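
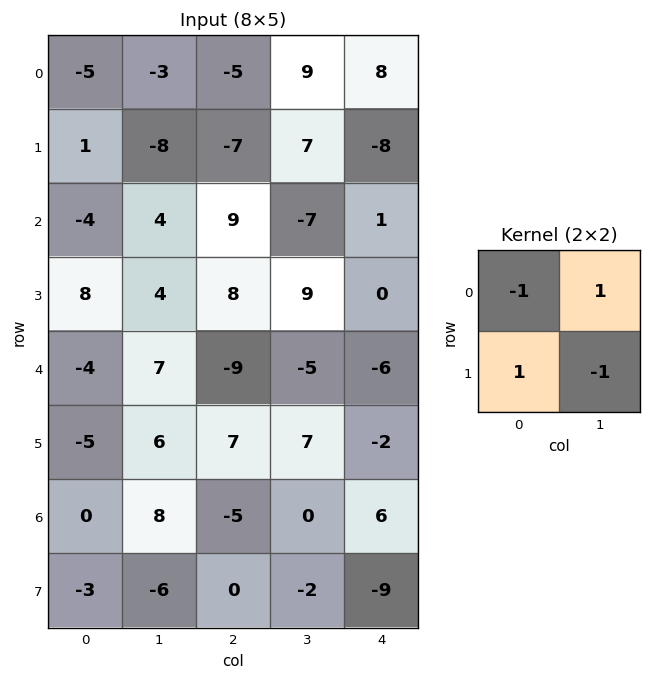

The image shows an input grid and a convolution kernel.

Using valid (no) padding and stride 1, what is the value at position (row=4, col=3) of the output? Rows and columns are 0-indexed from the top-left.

The receptive field on the input at this output position is [-5 -6 / 7 -2]. Elementwise product with the kernel and sum: -5·-1 + -6·1 + 7·1 + -2·-1.

8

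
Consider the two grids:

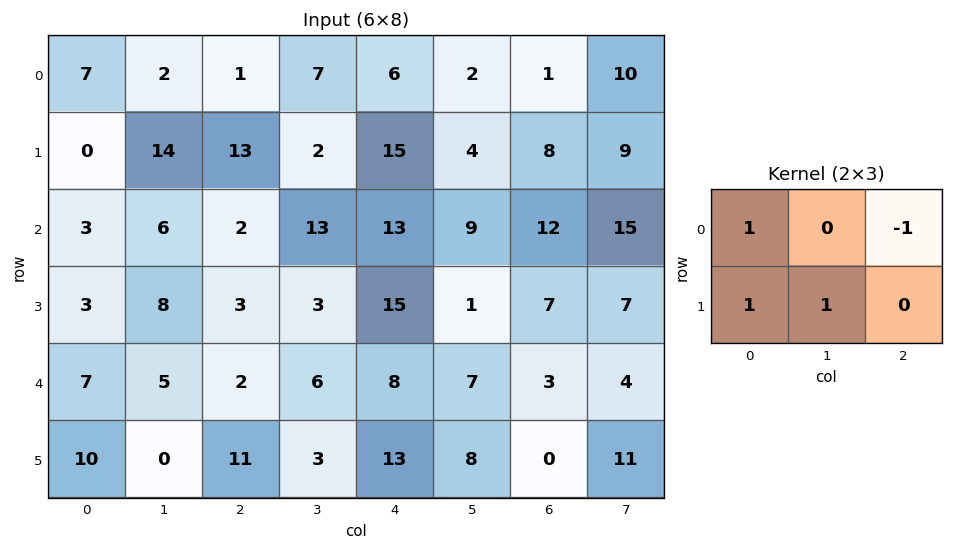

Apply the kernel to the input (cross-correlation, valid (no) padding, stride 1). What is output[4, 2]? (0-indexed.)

The receptive field on the input at this output position is [2 6 8 / 11 3 13]. Elementwise product with the kernel and sum: 2·1 + 8·-1 + 11·1 + 3·1.

8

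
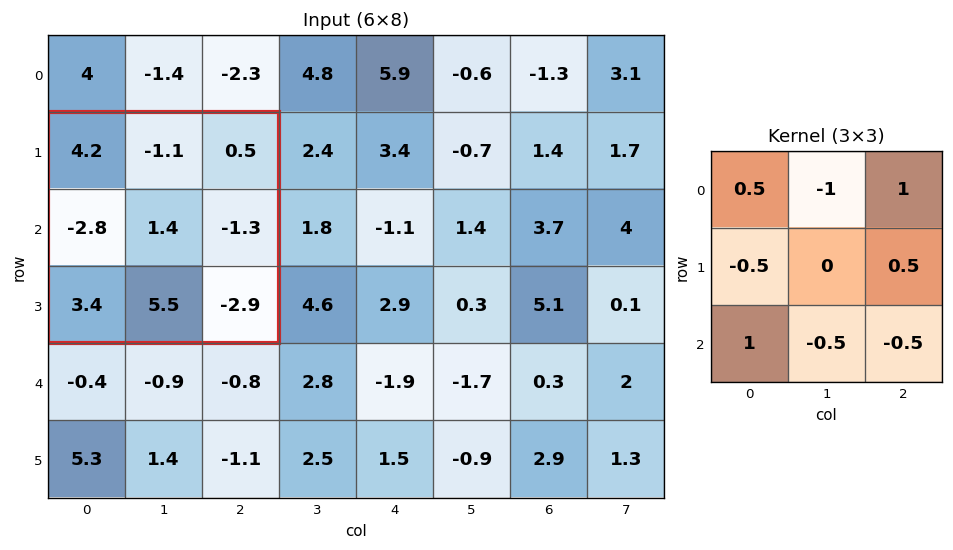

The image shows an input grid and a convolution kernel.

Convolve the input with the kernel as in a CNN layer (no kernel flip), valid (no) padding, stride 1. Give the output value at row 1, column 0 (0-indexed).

The receptive field on the input at this output position is [4.2 -1.1 0.5 / -2.8 1.4 -1.3 / 3.4 5.5 -2.9]. Elementwise product with the kernel and sum: 4.2·0.5 + -1.1·-1 + 0.5·1 + -2.8·-0.5 + -1.3·0.5 + 3.4·1 + 5.5·-0.5 + -2.9·-0.5.

6.55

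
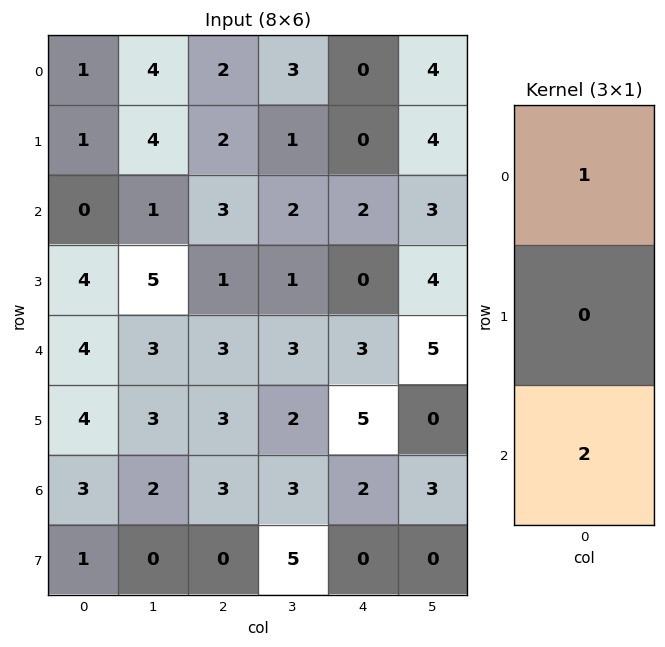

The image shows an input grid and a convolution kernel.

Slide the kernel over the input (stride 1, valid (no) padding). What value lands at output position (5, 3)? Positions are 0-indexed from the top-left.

The receptive field on the input at this output position is [2 / 3 / 5]. Elementwise product with the kernel and sum: 2·1 + 5·2.

12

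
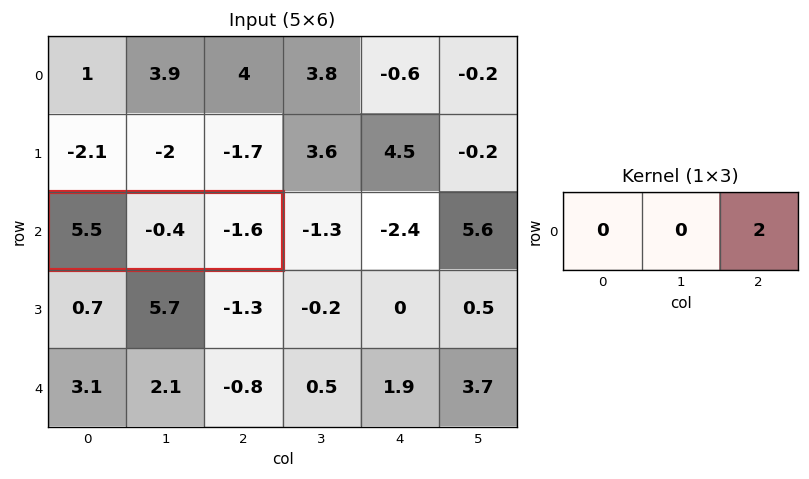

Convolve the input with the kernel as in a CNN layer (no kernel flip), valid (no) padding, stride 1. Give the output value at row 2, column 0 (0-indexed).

The receptive field on the input at this output position is [5.5 -0.4 -1.6]. Elementwise product with the kernel and sum: -1.6·2.

-3.2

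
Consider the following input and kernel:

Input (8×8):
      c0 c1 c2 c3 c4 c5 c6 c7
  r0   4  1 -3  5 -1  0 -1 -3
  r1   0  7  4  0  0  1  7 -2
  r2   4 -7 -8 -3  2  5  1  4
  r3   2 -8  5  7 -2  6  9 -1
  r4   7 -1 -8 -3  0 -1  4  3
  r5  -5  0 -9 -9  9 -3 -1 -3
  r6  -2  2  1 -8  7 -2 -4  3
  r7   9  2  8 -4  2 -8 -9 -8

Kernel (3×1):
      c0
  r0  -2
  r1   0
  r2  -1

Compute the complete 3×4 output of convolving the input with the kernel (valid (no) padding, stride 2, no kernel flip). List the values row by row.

Output[0,0]: The receptive field on the input at this output position is [4 / 0 / 4]. Elementwise product with the kernel and sum: 4·-2 + 4·-1.
Output[0,1]: The receptive field on the input at this output position is [-3 / 4 / -8]. Elementwise product with the kernel and sum: -3·-2 + -8·-1.

-12 14 0 1
-15 24 -4 -6
-12 15 -7 -4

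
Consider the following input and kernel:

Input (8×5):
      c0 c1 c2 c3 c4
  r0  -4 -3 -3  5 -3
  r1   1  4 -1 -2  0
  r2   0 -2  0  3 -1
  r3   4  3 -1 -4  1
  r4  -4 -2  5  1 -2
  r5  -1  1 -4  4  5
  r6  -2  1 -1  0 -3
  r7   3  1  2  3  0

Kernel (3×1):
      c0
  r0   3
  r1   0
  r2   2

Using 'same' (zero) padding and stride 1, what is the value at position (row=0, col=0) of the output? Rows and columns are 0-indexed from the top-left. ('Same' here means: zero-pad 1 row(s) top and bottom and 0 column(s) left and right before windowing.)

The receptive field on the zero-padded input at this output position is [0 / -4 / 1]. Elementwise product with the kernel and sum: 0·3 + 1·2.

2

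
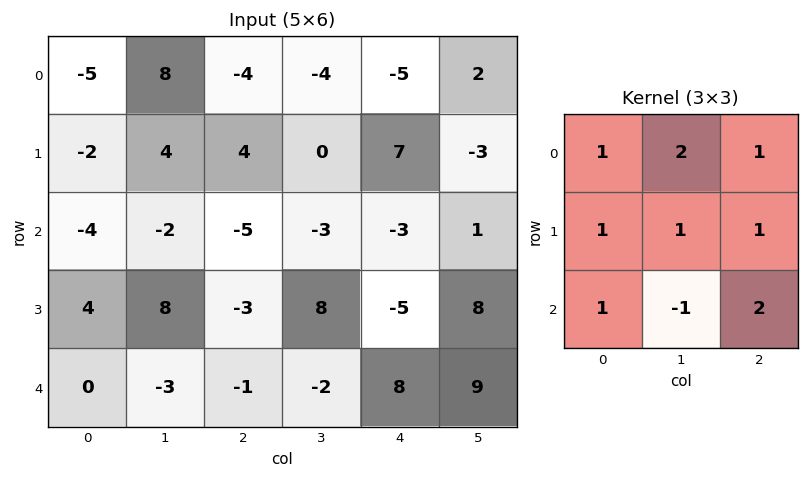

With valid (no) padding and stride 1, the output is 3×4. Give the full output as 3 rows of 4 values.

1 1 -14 -6
-11 29 -21 35
-3 -8 3 11

Output[0,0]: The receptive field on the input at this output position is [-5 8 -4 / -2 4 4 / -4 -2 -5]. Elementwise product with the kernel and sum: -5·1 + 8·2 + -4·1 + -2·1 + 4·1 + 4·1 + -4·1 + -2·-1 + -5·2.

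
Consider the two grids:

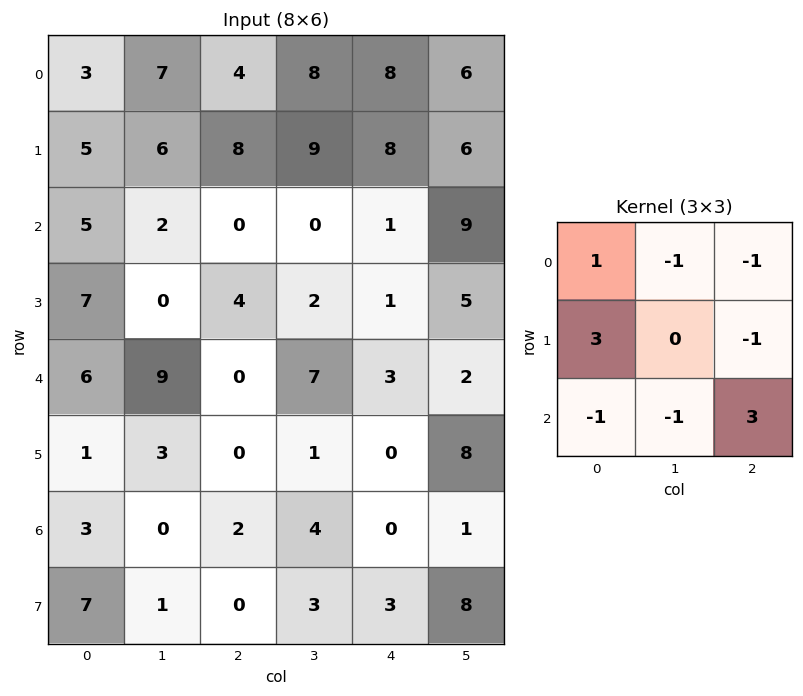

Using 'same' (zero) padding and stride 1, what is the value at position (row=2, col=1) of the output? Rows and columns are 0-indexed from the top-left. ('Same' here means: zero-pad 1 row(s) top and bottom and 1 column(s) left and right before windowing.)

The receptive field on the zero-padded input at this output position is [5 6 8 / 5 2 0 / 7 0 4]. Elementwise product with the kernel and sum: 5·1 + 6·-1 + 8·-1 + 5·3 + 0·-1 + 7·-1 + 0·-1 + 4·3.

11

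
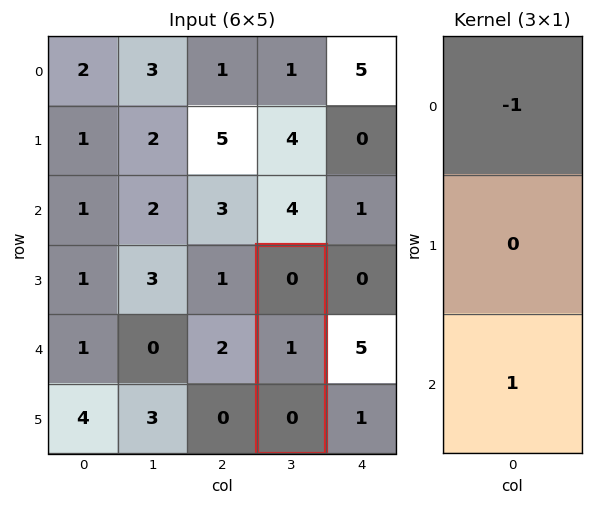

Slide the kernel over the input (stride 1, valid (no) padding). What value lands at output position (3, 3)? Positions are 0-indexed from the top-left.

The receptive field on the input at this output position is [0 / 1 / 0]. Elementwise product with the kernel and sum: 0·-1 + 0·1.

0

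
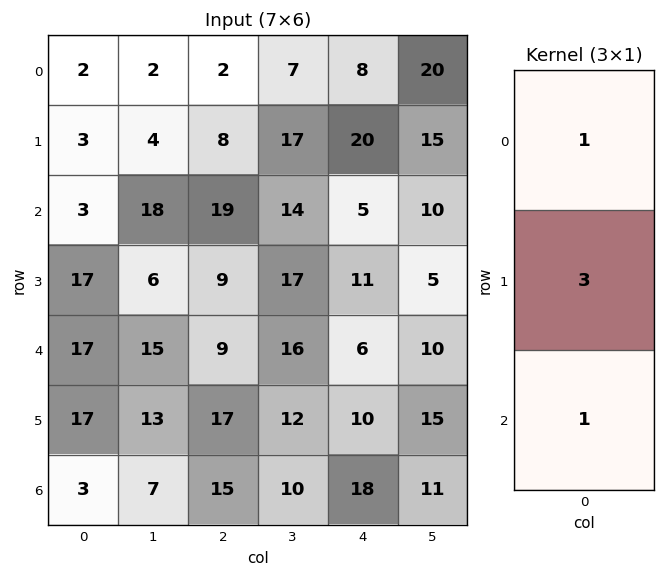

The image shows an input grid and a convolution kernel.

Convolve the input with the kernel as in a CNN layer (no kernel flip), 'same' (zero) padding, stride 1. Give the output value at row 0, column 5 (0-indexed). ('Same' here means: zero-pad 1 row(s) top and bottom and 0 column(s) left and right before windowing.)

75

The receptive field on the zero-padded input at this output position is [0 / 20 / 15]. Elementwise product with the kernel and sum: 0·1 + 20·3 + 15·1.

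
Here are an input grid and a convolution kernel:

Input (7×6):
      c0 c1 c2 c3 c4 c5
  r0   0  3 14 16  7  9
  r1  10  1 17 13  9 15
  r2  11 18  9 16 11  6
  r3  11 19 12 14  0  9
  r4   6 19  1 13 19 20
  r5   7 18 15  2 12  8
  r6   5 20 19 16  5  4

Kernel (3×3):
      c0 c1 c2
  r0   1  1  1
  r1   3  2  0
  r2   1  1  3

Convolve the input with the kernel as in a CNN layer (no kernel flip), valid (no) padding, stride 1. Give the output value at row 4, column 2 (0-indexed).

132

The receptive field on the input at this output position is [1 13 19 / 15 2 12 / 19 16 5]. Elementwise product with the kernel and sum: 1·1 + 13·1 + 19·1 + 15·3 + 2·2 + 19·1 + 16·1 + 5·3.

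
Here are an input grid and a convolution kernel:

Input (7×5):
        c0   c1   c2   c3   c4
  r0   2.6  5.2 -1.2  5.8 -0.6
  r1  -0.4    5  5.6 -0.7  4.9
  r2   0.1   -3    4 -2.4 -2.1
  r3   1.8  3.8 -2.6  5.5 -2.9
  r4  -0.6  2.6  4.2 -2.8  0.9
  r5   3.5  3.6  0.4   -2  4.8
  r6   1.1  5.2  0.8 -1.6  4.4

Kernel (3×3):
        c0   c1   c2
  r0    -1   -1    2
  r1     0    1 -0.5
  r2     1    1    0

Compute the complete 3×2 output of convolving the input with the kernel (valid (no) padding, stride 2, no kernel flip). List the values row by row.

Output[0,0]: The receptive field on the input at this output position is [2.6 5.2 -1.2 / -0.4 5 5.6 / 0.1 -3 4]. Elementwise product with the kernel and sum: 2.6·-1 + 5.2·-1 + -1.2·2 + 5·1 + 5.6·-0.5 + 0.1·1 + -3·1.
Output[0,1]: The receptive field on the input at this output position is [-1.2 5.8 -0.6 / 5.6 -0.7 4.9 / 4 -2.4 -2.1]. Elementwise product with the kernel and sum: -1.2·-1 + 5.8·-1 + -0.6·2 + -0.7·1 + 4.9·-0.5 + 4·1 + -2.4·1.

-10.9 -7.35
18 2.55
16.1 -4.8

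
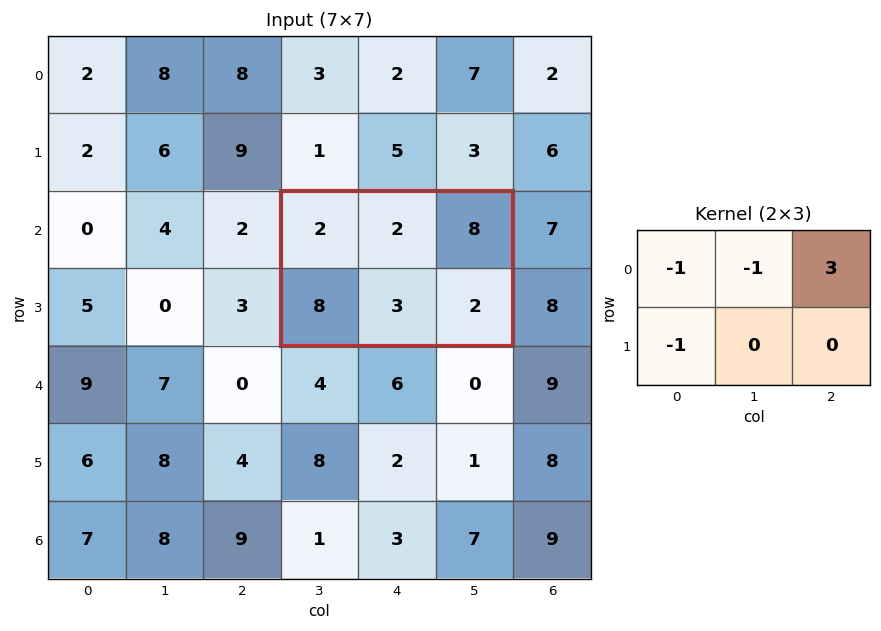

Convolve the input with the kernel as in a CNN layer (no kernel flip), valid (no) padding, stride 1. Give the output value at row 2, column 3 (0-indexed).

The receptive field on the input at this output position is [2 2 8 / 8 3 2]. Elementwise product with the kernel and sum: 2·-1 + 2·-1 + 8·3 + 8·-1.

12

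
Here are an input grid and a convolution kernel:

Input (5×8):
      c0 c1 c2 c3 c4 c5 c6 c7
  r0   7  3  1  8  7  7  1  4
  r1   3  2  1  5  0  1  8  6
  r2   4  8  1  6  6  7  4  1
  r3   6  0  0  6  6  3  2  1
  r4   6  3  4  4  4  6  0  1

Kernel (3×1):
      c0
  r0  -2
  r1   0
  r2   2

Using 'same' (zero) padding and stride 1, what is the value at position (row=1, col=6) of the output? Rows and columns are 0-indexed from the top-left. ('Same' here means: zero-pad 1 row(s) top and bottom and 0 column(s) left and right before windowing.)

6

The receptive field on the zero-padded input at this output position is [1 / 8 / 4]. Elementwise product with the kernel and sum: 1·-2 + 4·2.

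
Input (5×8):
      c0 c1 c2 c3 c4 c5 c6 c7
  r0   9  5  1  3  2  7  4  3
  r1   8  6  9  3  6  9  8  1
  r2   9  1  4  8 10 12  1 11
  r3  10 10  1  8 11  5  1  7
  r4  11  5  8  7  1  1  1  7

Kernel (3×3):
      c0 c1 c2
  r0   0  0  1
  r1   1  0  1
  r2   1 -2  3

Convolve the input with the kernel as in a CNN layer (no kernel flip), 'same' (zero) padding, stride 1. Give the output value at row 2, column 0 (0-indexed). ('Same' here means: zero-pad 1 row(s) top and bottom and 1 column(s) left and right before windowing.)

17

The receptive field on the zero-padded input at this output position is [0 8 6 / 0 9 1 / 0 10 10]. Elementwise product with the kernel and sum: 6·1 + 0·1 + 1·1 + 0·1 + 10·-2 + 10·3.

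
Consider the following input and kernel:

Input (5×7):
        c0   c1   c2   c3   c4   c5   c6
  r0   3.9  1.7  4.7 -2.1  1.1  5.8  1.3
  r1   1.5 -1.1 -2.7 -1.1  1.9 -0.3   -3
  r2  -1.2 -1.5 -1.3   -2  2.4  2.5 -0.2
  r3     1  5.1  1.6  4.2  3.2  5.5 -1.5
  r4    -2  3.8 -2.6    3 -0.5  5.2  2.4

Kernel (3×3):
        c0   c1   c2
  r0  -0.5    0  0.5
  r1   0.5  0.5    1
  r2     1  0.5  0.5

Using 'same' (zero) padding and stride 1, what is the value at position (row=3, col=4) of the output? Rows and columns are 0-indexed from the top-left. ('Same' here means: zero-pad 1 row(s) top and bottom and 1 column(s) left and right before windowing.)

16.8

The receptive field on the zero-padded input at this output position is [-2 2.4 2.5 / 4.2 3.2 5.5 / 3 -0.5 5.2]. Elementwise product with the kernel and sum: -2·-0.5 + 2.5·0.5 + 4.2·0.5 + 3.2·0.5 + 5.5·1 + 3·1 + -0.5·0.5 + 5.2·0.5.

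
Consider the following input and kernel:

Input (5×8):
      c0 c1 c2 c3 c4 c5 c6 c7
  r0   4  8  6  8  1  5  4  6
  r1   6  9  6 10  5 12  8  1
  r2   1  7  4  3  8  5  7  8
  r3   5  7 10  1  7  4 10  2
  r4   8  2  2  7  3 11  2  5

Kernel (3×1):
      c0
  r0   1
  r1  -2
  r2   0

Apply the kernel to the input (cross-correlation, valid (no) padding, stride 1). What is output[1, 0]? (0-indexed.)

4

The receptive field on the input at this output position is [6 / 1 / 5]. Elementwise product with the kernel and sum: 6·1 + 1·-2.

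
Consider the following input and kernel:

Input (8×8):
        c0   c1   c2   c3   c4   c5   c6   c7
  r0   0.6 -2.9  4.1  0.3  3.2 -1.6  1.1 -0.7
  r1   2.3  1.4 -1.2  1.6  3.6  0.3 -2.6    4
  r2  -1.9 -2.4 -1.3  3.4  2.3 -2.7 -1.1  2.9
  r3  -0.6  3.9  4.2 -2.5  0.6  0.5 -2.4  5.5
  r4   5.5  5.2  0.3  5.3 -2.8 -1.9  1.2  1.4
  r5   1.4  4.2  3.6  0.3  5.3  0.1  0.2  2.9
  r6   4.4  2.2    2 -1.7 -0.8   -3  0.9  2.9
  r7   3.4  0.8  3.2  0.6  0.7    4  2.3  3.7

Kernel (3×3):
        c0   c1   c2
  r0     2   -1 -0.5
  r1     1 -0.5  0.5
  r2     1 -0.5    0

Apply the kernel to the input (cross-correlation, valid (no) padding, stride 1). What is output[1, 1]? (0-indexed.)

4.95

The receptive field on the input at this output position is [1.4 -1.2 1.6 / -2.4 -1.3 3.4 / 3.9 4.2 -2.5]. Elementwise product with the kernel and sum: 1.4·2 + -1.2·-1 + 1.6·-0.5 + -2.4·1 + -1.3·-0.5 + 3.4·0.5 + 3.9·1 + 4.2·-0.5.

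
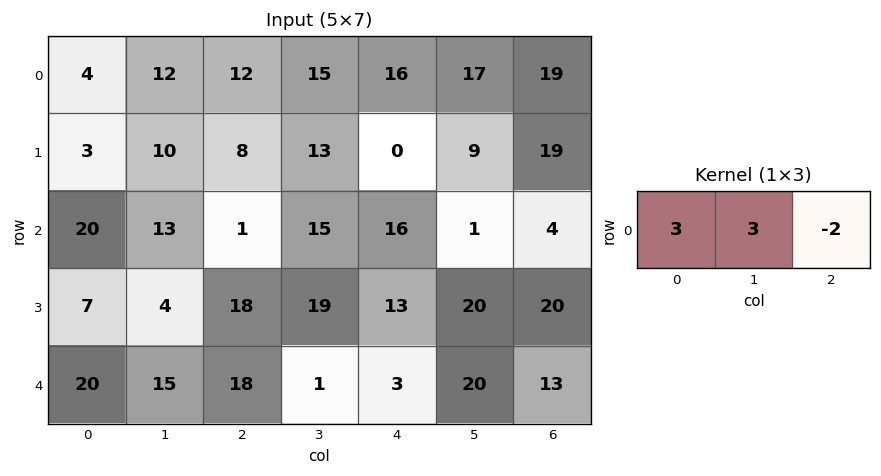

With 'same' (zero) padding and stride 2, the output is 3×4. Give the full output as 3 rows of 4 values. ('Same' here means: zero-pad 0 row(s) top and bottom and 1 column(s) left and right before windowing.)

Output[0,0]: The receptive field on the zero-padded input at this output position is [0 4 12]. Elementwise product with the kernel and sum: 0·3 + 4·3 + 12·-2.

-12 42 59 108
34 12 91 15
30 97 -28 99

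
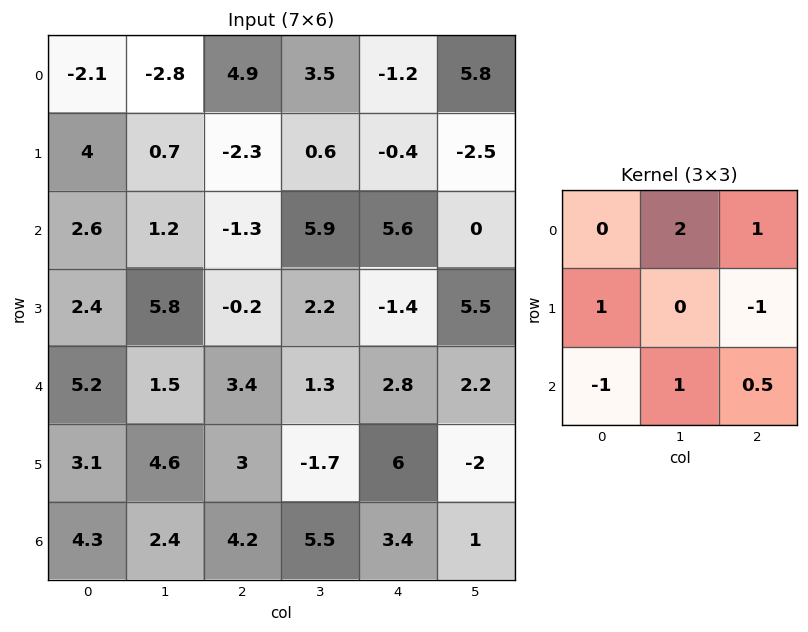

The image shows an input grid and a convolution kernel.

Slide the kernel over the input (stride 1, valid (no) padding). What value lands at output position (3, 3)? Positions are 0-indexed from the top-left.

8.5

The receptive field on the input at this output position is [2.2 -1.4 5.5 / 1.3 2.8 2.2 / -1.7 6 -2]. Elementwise product with the kernel and sum: -1.4·2 + 5.5·1 + 1.3·1 + 2.2·-1 + -1.7·-1 + 6·1 + -2·0.5.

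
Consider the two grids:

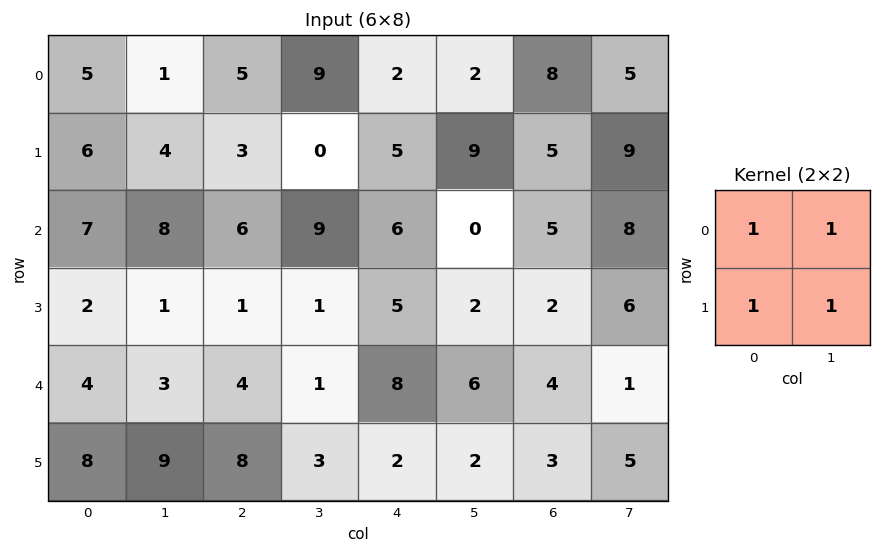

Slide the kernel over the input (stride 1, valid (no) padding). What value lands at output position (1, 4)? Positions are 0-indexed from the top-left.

20

The receptive field on the input at this output position is [5 9 / 6 0]. Elementwise product with the kernel and sum: 5·1 + 9·1 + 6·1 + 0·1.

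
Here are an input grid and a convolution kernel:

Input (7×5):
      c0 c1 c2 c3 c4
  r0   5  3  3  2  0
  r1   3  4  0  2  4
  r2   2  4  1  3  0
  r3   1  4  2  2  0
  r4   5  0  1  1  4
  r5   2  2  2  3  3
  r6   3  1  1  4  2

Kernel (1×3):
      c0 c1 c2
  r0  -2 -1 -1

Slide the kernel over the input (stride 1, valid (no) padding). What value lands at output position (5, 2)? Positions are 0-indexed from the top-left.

The receptive field on the input at this output position is [2 3 3]. Elementwise product with the kernel and sum: 2·-2 + 3·-1 + 3·-1.

-10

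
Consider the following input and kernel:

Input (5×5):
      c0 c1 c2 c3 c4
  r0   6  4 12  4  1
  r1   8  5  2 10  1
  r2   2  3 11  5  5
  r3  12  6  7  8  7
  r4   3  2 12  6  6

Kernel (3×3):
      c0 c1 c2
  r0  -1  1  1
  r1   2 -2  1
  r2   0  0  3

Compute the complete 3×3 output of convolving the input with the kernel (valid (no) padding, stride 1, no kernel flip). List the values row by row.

51 43 -7
29 20 47
67 37 22

Output[0,0]: The receptive field on the input at this output position is [6 4 12 / 8 5 2 / 2 3 11]. Elementwise product with the kernel and sum: 6·-1 + 4·1 + 12·1 + 8·2 + 5·-2 + 2·1 + 11·3.
Output[0,1]: The receptive field on the input at this output position is [4 12 4 / 5 2 10 / 3 11 5]. Elementwise product with the kernel and sum: 4·-1 + 12·1 + 4·1 + 5·2 + 2·-2 + 10·1 + 5·3.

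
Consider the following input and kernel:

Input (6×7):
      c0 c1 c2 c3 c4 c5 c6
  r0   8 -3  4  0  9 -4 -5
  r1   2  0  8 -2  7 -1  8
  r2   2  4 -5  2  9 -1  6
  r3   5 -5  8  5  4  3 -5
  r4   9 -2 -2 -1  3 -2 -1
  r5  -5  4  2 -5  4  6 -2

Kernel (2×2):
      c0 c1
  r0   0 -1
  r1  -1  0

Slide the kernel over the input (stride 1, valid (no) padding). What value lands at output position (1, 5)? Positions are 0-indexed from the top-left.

The receptive field on the input at this output position is [-1 8 / -1 6]. Elementwise product with the kernel and sum: 8·-1 + -1·-1.

-7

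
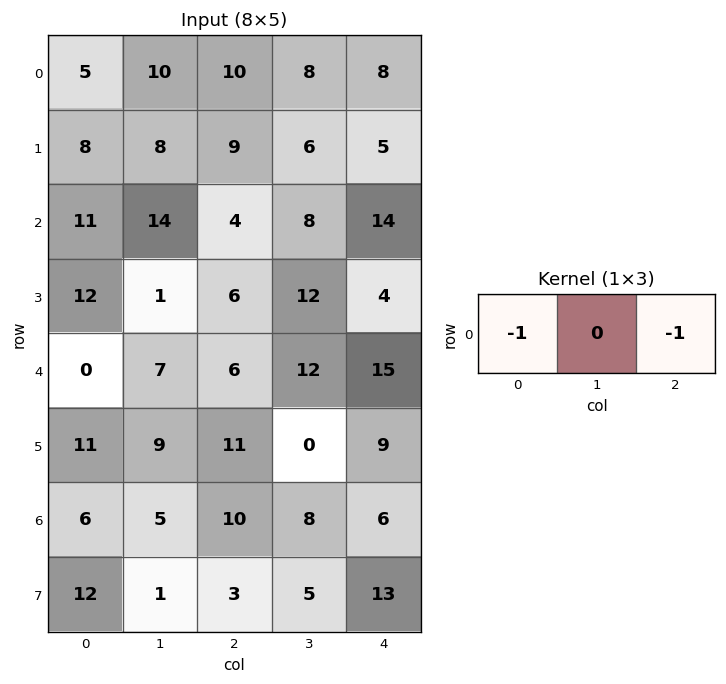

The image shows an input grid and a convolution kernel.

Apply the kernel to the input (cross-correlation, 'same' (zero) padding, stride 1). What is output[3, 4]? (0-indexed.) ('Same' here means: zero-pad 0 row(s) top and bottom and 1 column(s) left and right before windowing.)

The receptive field on the zero-padded input at this output position is [12 4 0]. Elementwise product with the kernel and sum: 12·-1 + 0·-1.

-12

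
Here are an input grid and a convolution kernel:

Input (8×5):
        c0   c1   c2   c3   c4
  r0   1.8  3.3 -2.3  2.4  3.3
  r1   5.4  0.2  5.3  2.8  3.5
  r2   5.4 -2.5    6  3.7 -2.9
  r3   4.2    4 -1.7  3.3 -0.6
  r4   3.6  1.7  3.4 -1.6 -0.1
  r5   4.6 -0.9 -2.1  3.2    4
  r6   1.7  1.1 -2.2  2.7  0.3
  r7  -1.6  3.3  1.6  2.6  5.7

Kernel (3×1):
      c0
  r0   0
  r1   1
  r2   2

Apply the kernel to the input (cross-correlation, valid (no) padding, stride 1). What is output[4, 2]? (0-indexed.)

The receptive field on the input at this output position is [3.4 / -2.1 / -2.2]. Elementwise product with the kernel and sum: -2.1·1 + -2.2·2.

-6.5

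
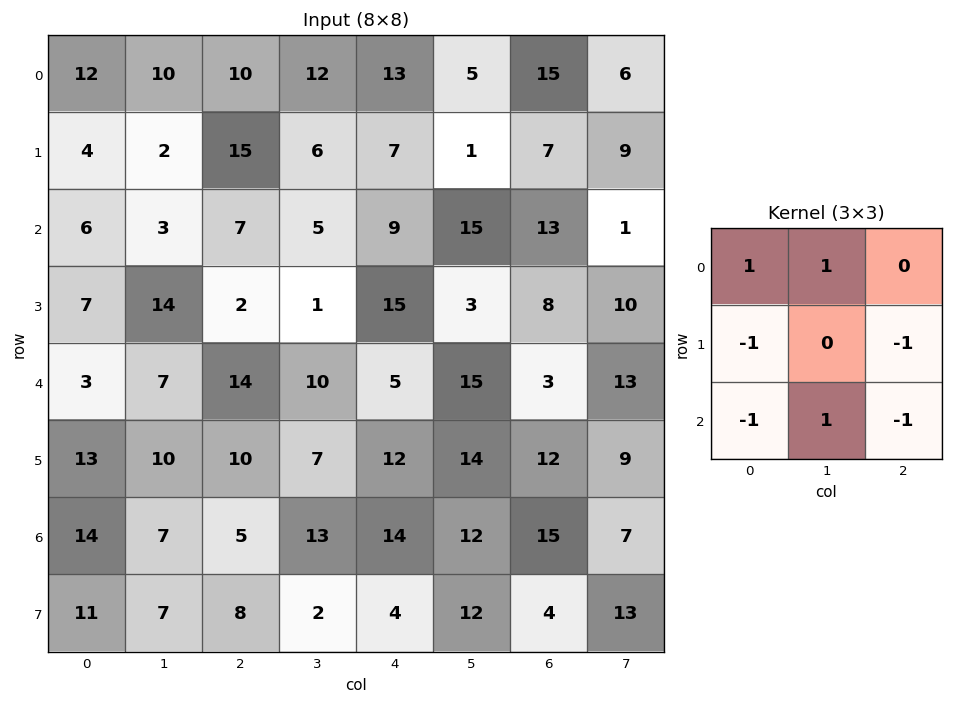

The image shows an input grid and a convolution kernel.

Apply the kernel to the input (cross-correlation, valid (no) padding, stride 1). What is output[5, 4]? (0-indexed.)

The receptive field on the input at this output position is [12 14 12 / 14 12 15 / 4 12 4]. Elementwise product with the kernel and sum: 12·1 + 14·1 + 14·-1 + 15·-1 + 4·-1 + 12·1 + 4·-1.

1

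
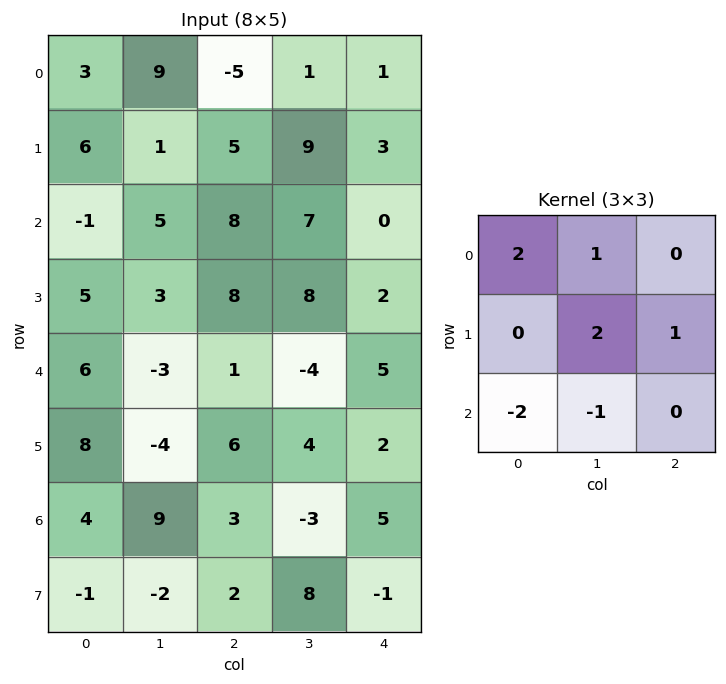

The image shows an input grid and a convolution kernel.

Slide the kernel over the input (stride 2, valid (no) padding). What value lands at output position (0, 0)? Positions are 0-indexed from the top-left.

The receptive field on the input at this output position is [3 9 -5 / 6 1 5 / -1 5 8]. Elementwise product with the kernel and sum: 3·2 + 9·1 + 1·2 + 5·1 + -1·-2 + 5·-1.

19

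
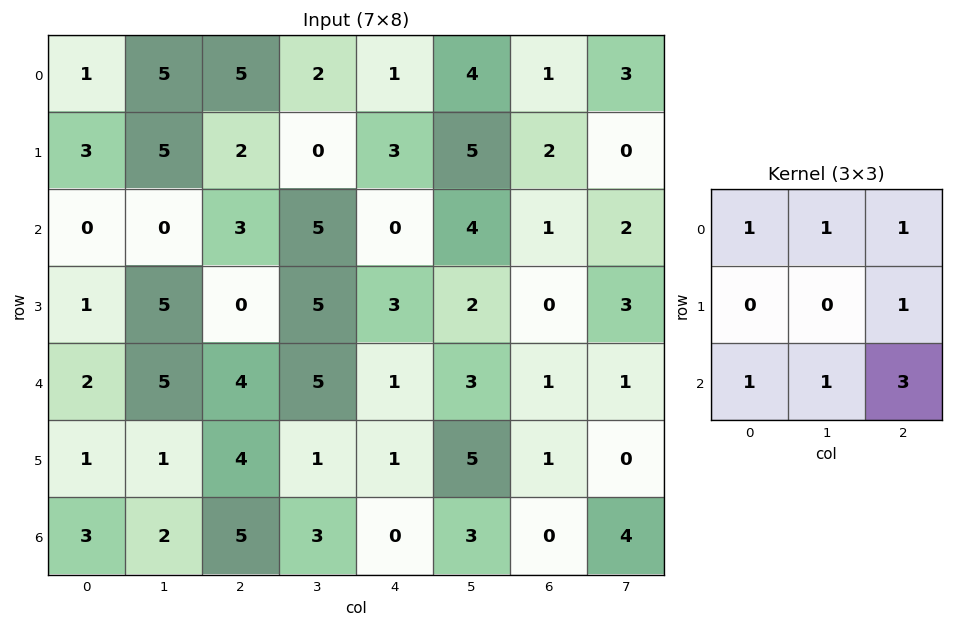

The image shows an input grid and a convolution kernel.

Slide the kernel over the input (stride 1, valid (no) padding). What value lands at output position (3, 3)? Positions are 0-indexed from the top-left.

30

The receptive field on the input at this output position is [5 3 2 / 5 1 3 / 1 1 5]. Elementwise product with the kernel and sum: 5·1 + 3·1 + 2·1 + 3·1 + 1·1 + 1·1 + 5·3.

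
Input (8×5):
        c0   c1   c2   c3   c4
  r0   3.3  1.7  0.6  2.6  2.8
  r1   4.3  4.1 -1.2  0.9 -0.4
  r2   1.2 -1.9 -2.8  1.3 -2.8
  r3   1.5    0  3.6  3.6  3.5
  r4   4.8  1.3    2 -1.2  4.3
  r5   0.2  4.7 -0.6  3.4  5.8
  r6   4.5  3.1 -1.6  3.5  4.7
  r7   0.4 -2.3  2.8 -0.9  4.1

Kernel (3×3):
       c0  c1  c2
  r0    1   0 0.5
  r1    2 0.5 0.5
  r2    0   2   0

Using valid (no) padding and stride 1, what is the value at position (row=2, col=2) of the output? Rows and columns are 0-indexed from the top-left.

The receptive field on the input at this output position is [-2.8 1.3 -2.8 / 3.6 3.6 3.5 / 2 -1.2 4.3]. Elementwise product with the kernel and sum: -2.8·1 + -2.8·0.5 + 3.6·2 + 3.6·0.5 + 3.5·0.5 + -1.2·2.

4.15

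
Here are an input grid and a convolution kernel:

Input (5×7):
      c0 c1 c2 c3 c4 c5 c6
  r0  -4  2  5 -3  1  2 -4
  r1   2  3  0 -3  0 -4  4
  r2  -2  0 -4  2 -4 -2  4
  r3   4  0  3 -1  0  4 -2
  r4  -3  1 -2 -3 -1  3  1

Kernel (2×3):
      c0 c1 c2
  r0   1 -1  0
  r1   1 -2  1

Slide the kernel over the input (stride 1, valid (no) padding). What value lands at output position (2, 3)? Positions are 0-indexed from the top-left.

The receptive field on the input at this output position is [2 -4 -2 / -1 0 4]. Elementwise product with the kernel and sum: 2·1 + -4·-1 + -1·1 + 0·-2 + 4·1.

9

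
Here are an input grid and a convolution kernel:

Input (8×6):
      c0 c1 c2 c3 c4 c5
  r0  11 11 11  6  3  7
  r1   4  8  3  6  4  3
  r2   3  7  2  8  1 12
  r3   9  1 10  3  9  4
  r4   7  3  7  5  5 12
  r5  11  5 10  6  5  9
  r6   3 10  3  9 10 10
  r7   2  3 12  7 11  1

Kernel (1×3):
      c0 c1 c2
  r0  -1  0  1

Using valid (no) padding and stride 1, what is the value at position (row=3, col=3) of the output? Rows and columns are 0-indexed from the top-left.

The receptive field on the input at this output position is [3 9 4]. Elementwise product with the kernel and sum: 3·-1 + 4·1.

1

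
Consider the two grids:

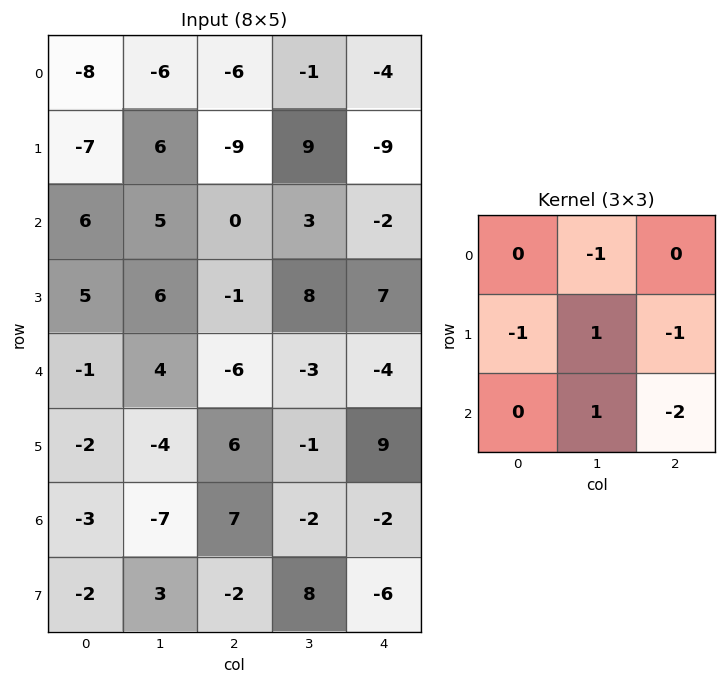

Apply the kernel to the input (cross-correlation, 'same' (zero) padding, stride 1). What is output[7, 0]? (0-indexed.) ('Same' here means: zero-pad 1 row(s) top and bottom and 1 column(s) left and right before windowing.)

The receptive field on the zero-padded input at this output position is [0 -3 -7 / 0 -2 3 / 0 0 0]. Elementwise product with the kernel and sum: -3·-1 + 0·-1 + -2·1 + 3·-1 + 0·1 + 0·-2.

-2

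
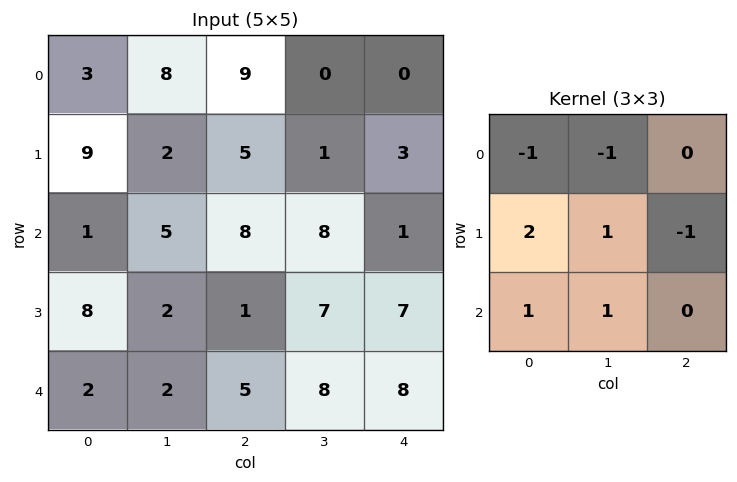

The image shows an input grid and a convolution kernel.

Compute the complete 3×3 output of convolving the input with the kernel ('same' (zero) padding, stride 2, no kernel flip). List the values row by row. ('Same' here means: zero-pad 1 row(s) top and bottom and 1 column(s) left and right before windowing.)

Output[0,0]: The receptive field on the zero-padded input at this output position is [0 0 0 / 0 3 8 / 0 9 2]. Elementwise product with the kernel and sum: 0·-1 + 0·-1 + 0·2 + 3·1 + 8·-1 + 0·1 + 9·1.
Output[0,1]: The receptive field on the zero-padded input at this output position is [0 0 0 / 8 9 0 / 2 5 1]. Elementwise product with the kernel and sum: 0·-1 + 0·-1 + 8·2 + 9·1 + 0·-1 + 2·1 + 5·1.

4 32 4
-5 6 27
-8 -2 10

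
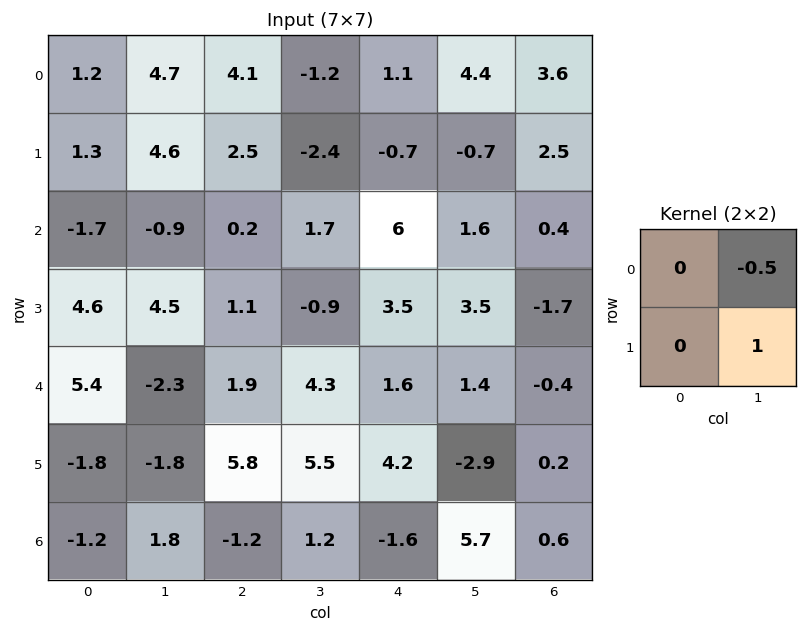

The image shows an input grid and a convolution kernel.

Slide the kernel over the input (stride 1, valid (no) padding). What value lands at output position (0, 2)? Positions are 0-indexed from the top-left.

The receptive field on the input at this output position is [4.1 -1.2 / 2.5 -2.4]. Elementwise product with the kernel and sum: -1.2·-0.5 + -2.4·1.

-1.8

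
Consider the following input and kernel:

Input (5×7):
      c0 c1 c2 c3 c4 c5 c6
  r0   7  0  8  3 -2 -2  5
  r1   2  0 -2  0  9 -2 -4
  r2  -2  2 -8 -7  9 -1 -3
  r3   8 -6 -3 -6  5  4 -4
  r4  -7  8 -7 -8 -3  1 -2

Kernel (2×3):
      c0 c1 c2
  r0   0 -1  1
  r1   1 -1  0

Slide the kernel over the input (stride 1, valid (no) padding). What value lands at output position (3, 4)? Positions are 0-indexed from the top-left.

-12

The receptive field on the input at this output position is [5 4 -4 / -3 1 -2]. Elementwise product with the kernel and sum: 4·-1 + -4·1 + -3·1 + 1·-1.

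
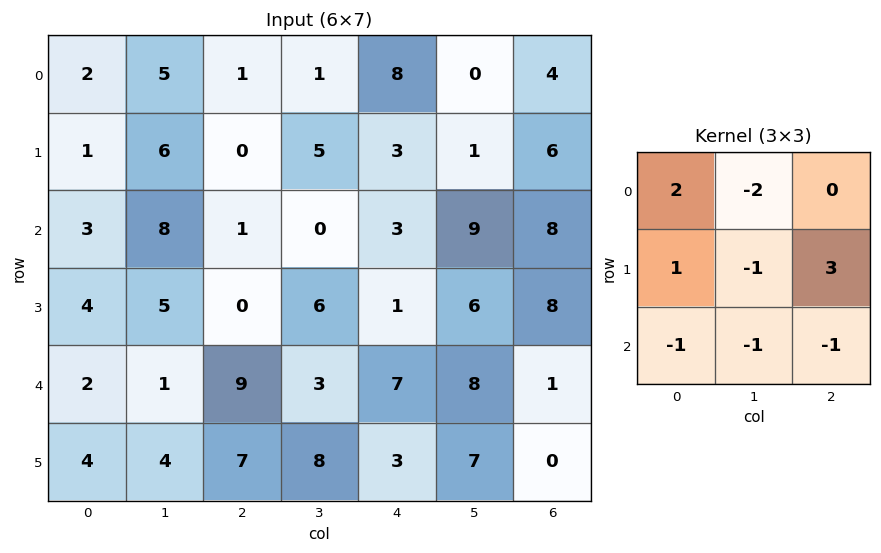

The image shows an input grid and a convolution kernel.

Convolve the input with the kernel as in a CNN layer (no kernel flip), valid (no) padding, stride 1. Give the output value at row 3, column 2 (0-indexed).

-3

The receptive field on the input at this output position is [0 6 1 / 9 3 7 / 7 8 3]. Elementwise product with the kernel and sum: 0·2 + 6·-2 + 9·1 + 3·-1 + 7·3 + 7·-1 + 8·-1 + 3·-1.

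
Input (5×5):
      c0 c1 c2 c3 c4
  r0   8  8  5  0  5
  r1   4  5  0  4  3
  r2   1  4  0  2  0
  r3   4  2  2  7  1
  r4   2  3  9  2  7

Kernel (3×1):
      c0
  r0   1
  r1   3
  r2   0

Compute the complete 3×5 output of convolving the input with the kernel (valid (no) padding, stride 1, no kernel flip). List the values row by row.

Output[0,0]: The receptive field on the input at this output position is [8 / 4 / 1]. Elementwise product with the kernel and sum: 8·1 + 4·3.
Output[0,1]: The receptive field on the input at this output position is [8 / 5 / 4]. Elementwise product with the kernel and sum: 8·1 + 5·3.

20 23 5 12 14
7 17 0 10 3
13 10 6 23 3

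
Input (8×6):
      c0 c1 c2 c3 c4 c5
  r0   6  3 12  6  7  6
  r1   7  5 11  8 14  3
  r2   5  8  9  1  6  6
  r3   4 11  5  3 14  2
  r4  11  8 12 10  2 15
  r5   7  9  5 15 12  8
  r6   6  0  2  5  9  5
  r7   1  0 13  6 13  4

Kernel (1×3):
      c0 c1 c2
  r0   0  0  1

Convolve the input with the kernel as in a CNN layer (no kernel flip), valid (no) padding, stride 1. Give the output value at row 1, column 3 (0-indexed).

3

The receptive field on the input at this output position is [8 14 3]. Elementwise product with the kernel and sum: 3·1.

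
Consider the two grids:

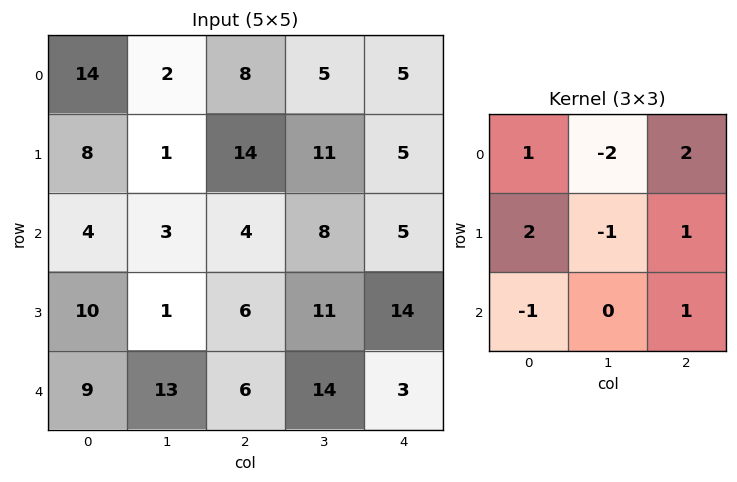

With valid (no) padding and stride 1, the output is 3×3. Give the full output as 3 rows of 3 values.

55 0 31
39 15 15
28 19 10

Output[0,0]: The receptive field on the input at this output position is [14 2 8 / 8 1 14 / 4 3 4]. Elementwise product with the kernel and sum: 14·1 + 2·-2 + 8·2 + 8·2 + 1·-1 + 14·1 + 4·-1 + 4·1.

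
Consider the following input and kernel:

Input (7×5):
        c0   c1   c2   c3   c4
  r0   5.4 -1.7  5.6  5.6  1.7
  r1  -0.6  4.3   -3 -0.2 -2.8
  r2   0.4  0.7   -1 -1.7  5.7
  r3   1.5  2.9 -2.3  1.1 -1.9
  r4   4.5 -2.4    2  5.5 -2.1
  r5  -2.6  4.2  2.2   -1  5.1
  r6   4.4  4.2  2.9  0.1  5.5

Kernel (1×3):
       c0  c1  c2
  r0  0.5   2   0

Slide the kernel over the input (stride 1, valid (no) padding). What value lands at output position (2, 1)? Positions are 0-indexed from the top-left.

-1.65

The receptive field on the input at this output position is [0.7 -1 -1.7]. Elementwise product with the kernel and sum: 0.7·0.5 + -1·2.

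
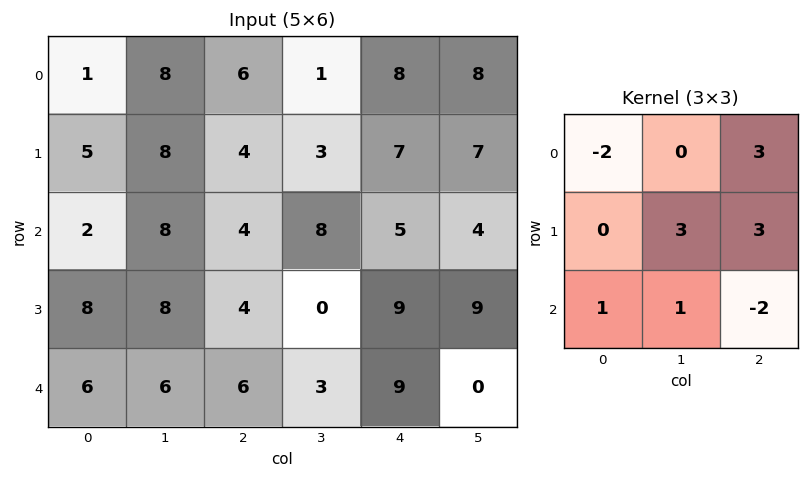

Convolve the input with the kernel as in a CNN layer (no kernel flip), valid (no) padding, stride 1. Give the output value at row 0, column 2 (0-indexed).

44

The receptive field on the input at this output position is [6 1 8 / 4 3 7 / 4 8 5]. Elementwise product with the kernel and sum: 6·-2 + 8·3 + 3·3 + 7·3 + 4·1 + 8·1 + 5·-2.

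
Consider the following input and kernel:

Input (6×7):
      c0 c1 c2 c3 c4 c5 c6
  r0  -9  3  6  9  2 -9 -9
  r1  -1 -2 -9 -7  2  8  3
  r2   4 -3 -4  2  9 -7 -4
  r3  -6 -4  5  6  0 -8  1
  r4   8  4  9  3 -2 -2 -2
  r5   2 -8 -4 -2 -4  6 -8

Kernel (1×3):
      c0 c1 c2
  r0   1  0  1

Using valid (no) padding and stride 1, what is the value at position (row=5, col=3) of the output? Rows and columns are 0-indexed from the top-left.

4

The receptive field on the input at this output position is [-2 -4 6]. Elementwise product with the kernel and sum: -2·1 + 6·1.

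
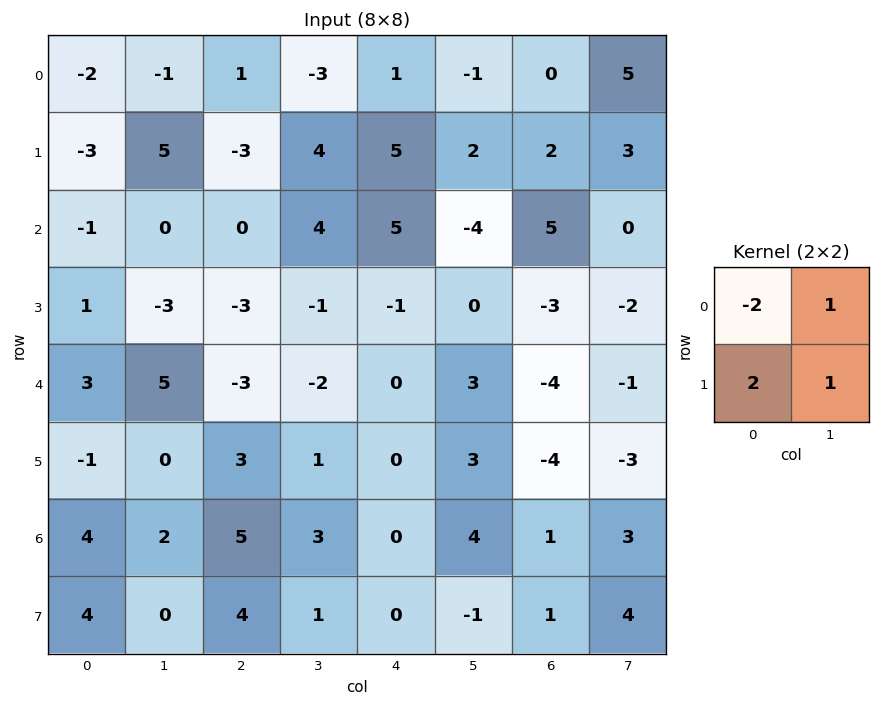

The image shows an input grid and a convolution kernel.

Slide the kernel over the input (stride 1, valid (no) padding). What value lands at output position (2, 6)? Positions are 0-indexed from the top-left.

The receptive field on the input at this output position is [5 0 / -3 -2]. Elementwise product with the kernel and sum: 5·-2 + 0·1 + -3·2 + -2·1.

-18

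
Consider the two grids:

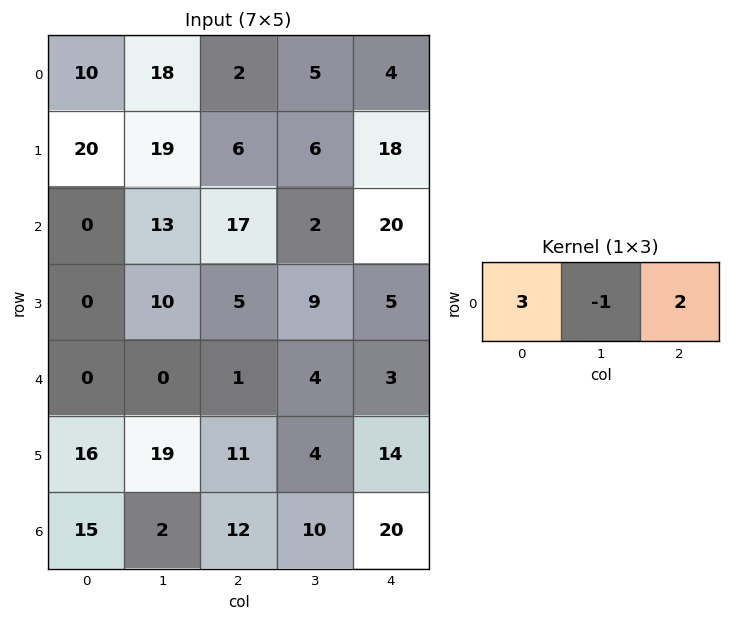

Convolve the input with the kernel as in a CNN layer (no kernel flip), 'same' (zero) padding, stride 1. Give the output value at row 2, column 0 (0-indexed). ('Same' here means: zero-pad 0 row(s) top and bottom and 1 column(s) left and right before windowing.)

The receptive field on the zero-padded input at this output position is [0 0 13]. Elementwise product with the kernel and sum: 0·3 + 0·-1 + 13·2.

26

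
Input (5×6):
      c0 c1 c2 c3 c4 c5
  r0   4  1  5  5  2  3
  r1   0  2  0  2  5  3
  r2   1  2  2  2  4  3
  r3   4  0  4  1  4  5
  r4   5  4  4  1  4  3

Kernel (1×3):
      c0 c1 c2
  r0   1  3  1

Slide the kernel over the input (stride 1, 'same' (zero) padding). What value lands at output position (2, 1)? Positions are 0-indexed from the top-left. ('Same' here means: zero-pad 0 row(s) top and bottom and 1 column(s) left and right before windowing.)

The receptive field on the zero-padded input at this output position is [1 2 2]. Elementwise product with the kernel and sum: 1·1 + 2·3 + 2·1.

9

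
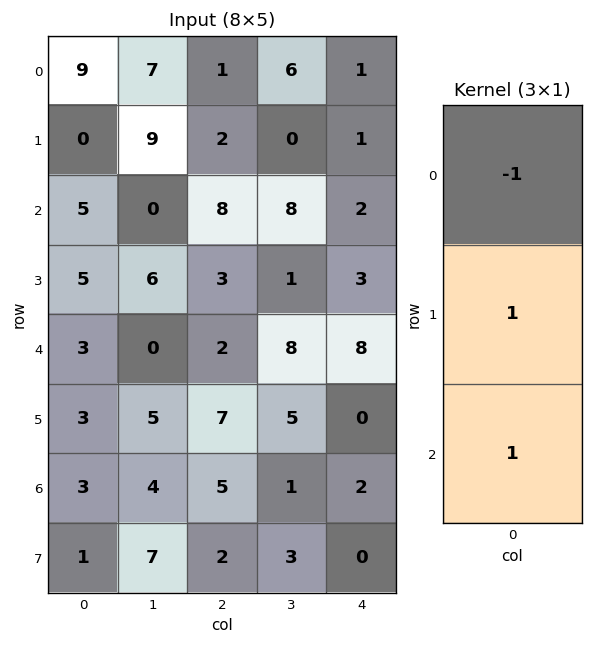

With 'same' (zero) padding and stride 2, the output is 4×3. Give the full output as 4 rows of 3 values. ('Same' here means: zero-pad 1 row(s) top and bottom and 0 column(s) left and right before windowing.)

9 3 2
10 9 4
1 6 5
1 0 2

Output[0,0]: The receptive field on the zero-padded input at this output position is [0 / 9 / 0]. Elementwise product with the kernel and sum: 0·-1 + 9·1 + 0·1.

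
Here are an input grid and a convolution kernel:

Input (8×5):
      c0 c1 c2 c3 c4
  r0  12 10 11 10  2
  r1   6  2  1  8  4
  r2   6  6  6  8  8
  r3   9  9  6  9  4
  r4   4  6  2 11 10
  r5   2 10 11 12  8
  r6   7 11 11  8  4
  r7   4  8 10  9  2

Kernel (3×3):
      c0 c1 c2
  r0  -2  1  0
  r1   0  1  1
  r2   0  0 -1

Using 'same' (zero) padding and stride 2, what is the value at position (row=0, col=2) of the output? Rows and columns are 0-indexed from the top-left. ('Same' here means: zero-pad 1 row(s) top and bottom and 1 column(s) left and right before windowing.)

2

The receptive field on the zero-padded input at this output position is [0 0 0 / 10 2 0 / 8 4 0]. Elementwise product with the kernel and sum: 0·-2 + 0·1 + 2·1 + 0·1 + 0·-1.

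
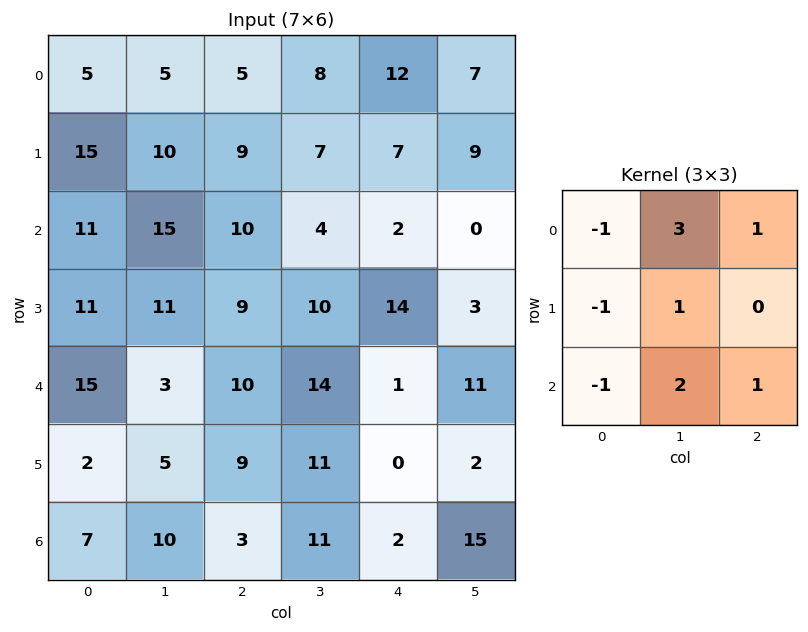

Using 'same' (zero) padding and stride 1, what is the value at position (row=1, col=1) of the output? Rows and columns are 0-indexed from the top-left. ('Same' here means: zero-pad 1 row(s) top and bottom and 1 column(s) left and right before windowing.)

The receptive field on the zero-padded input at this output position is [5 5 5 / 15 10 9 / 11 15 10]. Elementwise product with the kernel and sum: 5·-1 + 5·3 + 5·1 + 15·-1 + 10·1 + 11·-1 + 15·2 + 10·1.

39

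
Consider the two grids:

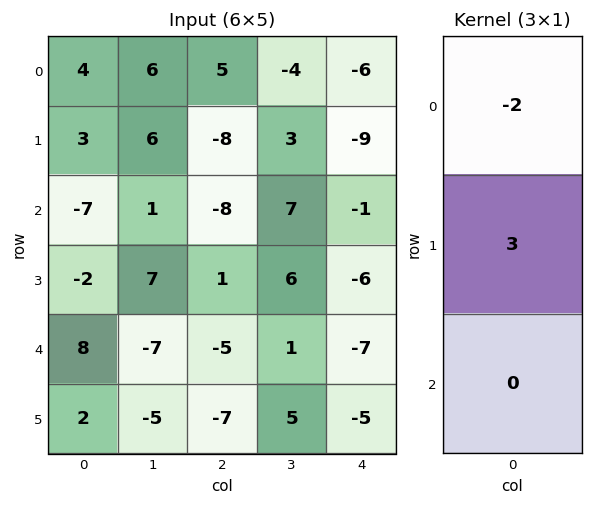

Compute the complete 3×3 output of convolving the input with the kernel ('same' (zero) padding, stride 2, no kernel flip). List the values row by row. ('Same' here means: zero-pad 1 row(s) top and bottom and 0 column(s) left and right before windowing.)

Output[0,0]: The receptive field on the zero-padded input at this output position is [0 / 4 / 3]. Elementwise product with the kernel and sum: 0·-2 + 4·3.

12 15 -18
-27 -8 15
28 -17 -9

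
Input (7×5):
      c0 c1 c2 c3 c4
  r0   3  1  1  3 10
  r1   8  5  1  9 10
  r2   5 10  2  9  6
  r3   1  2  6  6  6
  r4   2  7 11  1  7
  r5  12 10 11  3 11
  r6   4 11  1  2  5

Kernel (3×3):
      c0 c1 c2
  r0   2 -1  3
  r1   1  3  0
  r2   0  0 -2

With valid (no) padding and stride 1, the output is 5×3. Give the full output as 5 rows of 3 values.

Output[0,0]: The receptive field on the input at this output position is [3 1 1 / 8 5 1 / 5 10 2]. Elementwise product with the kernel and sum: 3·2 + 1·-1 + 1·3 + 8·1 + 5·3 + 2·-2.

27 0 45
37 40 40
-9 63 23
19 50 16
70 45 52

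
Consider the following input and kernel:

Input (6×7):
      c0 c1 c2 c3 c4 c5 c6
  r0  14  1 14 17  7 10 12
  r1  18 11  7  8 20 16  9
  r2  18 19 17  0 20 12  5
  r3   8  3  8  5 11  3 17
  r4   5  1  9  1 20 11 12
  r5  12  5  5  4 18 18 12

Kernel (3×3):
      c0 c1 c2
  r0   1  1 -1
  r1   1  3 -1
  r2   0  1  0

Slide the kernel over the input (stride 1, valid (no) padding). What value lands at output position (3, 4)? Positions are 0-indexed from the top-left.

The receptive field on the input at this output position is [11 3 17 / 20 11 12 / 18 18 12]. Elementwise product with the kernel and sum: 11·1 + 3·1 + 17·-1 + 20·1 + 11·3 + 12·-1 + 18·1.

56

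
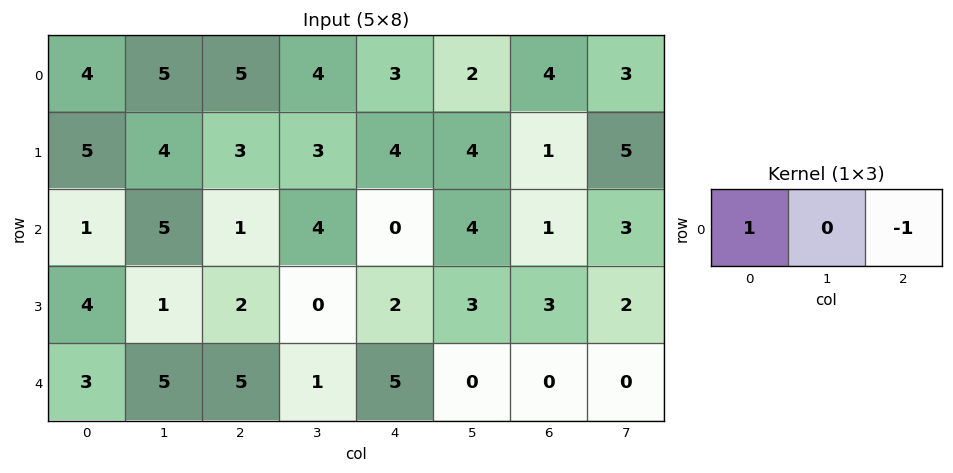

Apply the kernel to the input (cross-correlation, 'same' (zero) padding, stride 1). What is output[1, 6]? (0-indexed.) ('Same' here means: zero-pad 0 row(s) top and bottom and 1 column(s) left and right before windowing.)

The receptive field on the zero-padded input at this output position is [4 1 5]. Elementwise product with the kernel and sum: 4·1 + 5·-1.

-1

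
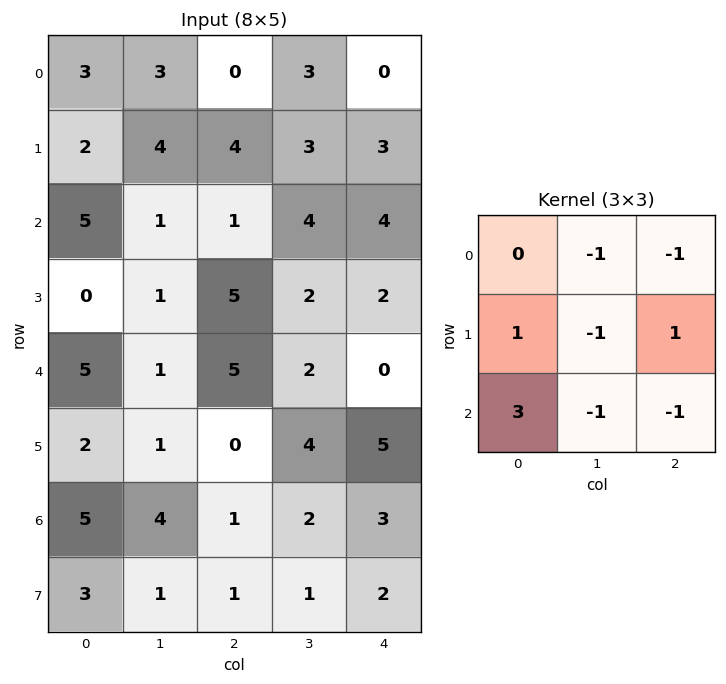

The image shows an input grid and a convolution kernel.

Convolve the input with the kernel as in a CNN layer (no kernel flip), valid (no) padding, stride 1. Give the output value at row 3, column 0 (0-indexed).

The receptive field on the input at this output position is [0 1 5 / 5 1 5 / 2 1 0]. Elementwise product with the kernel and sum: 1·-1 + 5·-1 + 5·1 + 1·-1 + 5·1 + 2·3 + 1·-1 + 0·-1.

8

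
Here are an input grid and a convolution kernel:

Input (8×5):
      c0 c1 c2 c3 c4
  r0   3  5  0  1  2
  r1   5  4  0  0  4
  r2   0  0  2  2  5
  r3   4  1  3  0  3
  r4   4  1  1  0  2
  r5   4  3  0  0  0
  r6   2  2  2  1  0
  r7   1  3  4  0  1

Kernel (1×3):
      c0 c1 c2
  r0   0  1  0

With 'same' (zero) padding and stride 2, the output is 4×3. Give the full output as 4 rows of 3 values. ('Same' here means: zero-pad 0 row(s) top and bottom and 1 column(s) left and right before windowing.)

Output[0,0]: The receptive field on the zero-padded input at this output position is [0 3 5]. Elementwise product with the kernel and sum: 3·1.

3 0 2
0 2 5
4 1 2
2 2 0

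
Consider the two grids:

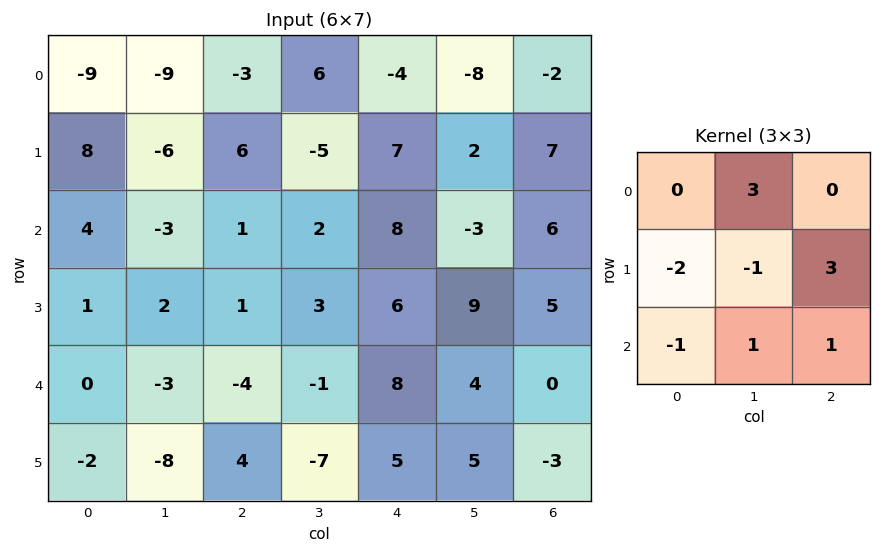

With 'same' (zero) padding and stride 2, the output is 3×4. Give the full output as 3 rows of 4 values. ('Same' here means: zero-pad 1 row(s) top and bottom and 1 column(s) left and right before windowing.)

Output[0,0]: The receptive field on the zero-padded input at this output position is [0 0 0 / 0 -9 -9 / 0 8 -6]. Elementwise product with the kernel and sum: 0·3 + 0·-2 + -9·-1 + -9·3 + 0·-1 + 8·1 + -6·1.

-16 46 -18 23
14 31 12 17
-16 15 41 -1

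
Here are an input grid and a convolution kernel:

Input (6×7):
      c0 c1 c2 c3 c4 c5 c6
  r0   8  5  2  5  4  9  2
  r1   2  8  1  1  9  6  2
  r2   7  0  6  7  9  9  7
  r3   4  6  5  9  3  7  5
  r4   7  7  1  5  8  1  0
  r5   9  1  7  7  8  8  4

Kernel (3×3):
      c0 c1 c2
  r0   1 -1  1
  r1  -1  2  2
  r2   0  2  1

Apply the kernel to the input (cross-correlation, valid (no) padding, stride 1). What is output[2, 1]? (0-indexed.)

The receptive field on the input at this output position is [0 6 7 / 6 5 9 / 7 1 5]. Elementwise product with the kernel and sum: 0·1 + 6·-1 + 7·1 + 6·-1 + 5·2 + 9·2 + 1·2 + 5·1.

30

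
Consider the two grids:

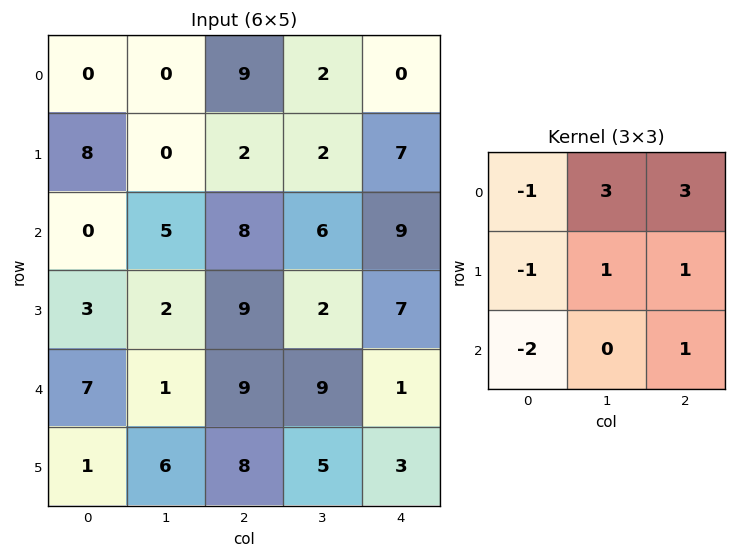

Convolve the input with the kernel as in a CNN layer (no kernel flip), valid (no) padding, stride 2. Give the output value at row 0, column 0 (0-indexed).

The receptive field on the input at this output position is [0 0 9 / 8 0 2 / 0 5 8]. Elementwise product with the kernel and sum: 0·-1 + 0·3 + 9·3 + 8·-1 + 0·1 + 2·1 + 0·-2 + 8·1.

29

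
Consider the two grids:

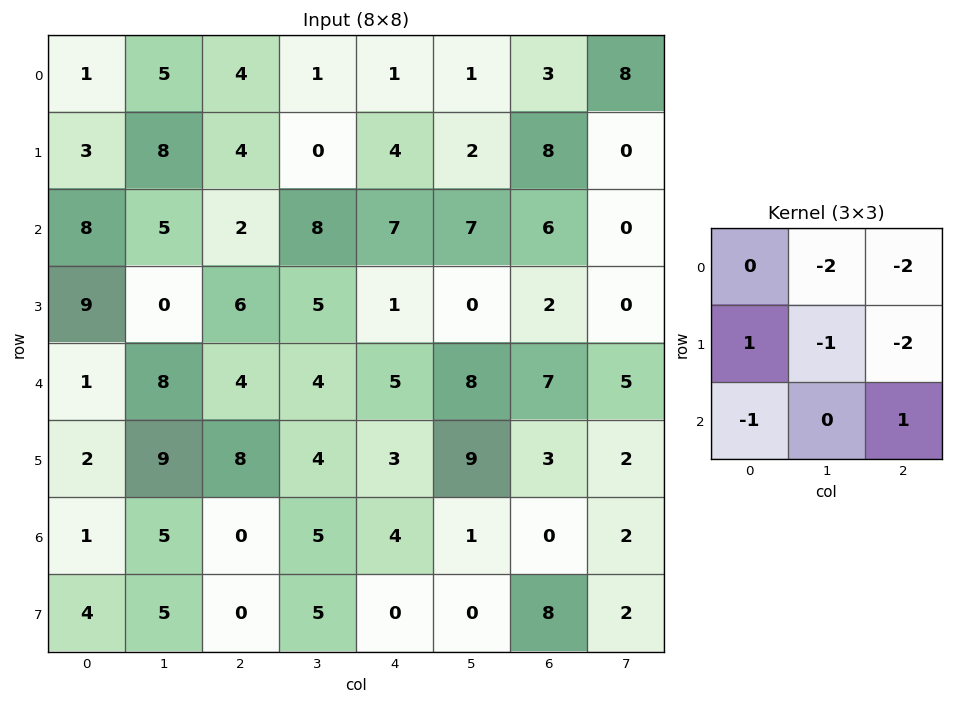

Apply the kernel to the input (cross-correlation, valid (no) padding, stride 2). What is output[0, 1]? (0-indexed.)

-3

The receptive field on the input at this output position is [4 1 1 / 4 0 4 / 2 8 7]. Elementwise product with the kernel and sum: 1·-2 + 1·-2 + 4·1 + 0·-1 + 4·-2 + 2·-1 + 7·1.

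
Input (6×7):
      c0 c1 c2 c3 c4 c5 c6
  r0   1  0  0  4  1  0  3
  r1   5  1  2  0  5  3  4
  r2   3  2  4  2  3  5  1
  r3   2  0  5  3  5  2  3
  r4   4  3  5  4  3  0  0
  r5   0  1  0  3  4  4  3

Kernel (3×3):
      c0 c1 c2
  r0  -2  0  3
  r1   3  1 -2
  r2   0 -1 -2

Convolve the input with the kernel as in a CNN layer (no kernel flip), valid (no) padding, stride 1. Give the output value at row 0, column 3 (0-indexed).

-22

The receptive field on the input at this output position is [4 1 0 / 0 5 3 / 2 3 5]. Elementwise product with the kernel and sum: 4·-2 + 0·3 + 0·3 + 5·1 + 3·-2 + 3·-1 + 5·-2.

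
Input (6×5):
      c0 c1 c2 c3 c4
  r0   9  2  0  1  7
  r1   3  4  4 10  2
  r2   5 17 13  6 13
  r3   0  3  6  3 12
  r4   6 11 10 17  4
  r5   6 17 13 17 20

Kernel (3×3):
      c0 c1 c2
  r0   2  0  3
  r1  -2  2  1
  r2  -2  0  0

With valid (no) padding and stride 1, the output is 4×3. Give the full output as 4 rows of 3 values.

14 -17 9
55 30 1
49 39 51
26 -4 40

Output[0,0]: The receptive field on the input at this output position is [9 2 0 / 3 4 4 / 5 17 13]. Elementwise product with the kernel and sum: 9·2 + 0·3 + 3·-2 + 4·2 + 4·1 + 5·-2.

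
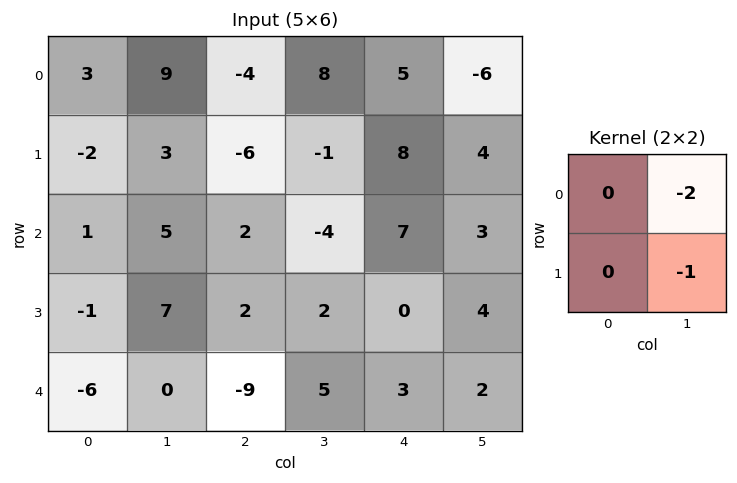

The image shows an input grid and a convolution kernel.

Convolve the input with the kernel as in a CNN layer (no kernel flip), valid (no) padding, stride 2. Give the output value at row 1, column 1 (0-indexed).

The receptive field on the input at this output position is [2 -4 / 2 2]. Elementwise product with the kernel and sum: -4·-2 + 2·-1.

6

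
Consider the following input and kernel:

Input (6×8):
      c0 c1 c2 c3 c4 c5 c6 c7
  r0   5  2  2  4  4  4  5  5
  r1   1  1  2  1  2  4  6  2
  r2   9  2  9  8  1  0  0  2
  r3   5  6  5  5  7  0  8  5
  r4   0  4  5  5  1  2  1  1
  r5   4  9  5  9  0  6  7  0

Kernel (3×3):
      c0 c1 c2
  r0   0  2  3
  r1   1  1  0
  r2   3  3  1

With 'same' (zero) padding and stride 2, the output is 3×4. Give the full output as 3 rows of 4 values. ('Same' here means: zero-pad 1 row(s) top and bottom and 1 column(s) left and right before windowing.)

9 14 21 41
35 56 61 47
49 85 53 73

Output[0,0]: The receptive field on the zero-padded input at this output position is [0 0 0 / 0 5 2 / 0 1 1]. Elementwise product with the kernel and sum: 0·2 + 0·3 + 0·1 + 5·1 + 0·3 + 1·3 + 1·1.
Output[0,1]: The receptive field on the zero-padded input at this output position is [0 0 0 / 2 2 4 / 1 2 1]. Elementwise product with the kernel and sum: 0·2 + 0·3 + 2·1 + 2·1 + 1·3 + 2·3 + 1·1.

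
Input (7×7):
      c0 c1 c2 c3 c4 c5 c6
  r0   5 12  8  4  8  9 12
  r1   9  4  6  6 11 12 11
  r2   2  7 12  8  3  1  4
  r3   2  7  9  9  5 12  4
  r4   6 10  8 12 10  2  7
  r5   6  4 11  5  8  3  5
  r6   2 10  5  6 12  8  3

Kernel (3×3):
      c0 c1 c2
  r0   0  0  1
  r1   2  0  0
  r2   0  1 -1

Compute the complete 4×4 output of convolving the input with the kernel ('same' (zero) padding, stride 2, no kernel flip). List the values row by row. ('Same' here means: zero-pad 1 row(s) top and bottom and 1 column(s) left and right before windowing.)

Output[0,0]: The receptive field on the zero-padded input at this output position is [0 0 0 / 0 5 12 / 0 9 4]. Elementwise product with the kernel and sum: 0·1 + 0·2 + 9·1 + 4·-1.

5 24 7 29
-1 20 21 6
9 35 41 9
4 25 15 16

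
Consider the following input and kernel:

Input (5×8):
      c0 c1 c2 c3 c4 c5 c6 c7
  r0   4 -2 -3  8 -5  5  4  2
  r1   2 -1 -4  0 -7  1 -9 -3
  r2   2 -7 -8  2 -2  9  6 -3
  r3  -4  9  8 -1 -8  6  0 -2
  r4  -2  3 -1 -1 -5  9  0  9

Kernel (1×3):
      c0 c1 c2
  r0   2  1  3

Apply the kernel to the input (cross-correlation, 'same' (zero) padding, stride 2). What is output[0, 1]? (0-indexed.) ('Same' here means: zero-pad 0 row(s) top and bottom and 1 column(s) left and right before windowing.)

The receptive field on the zero-padded input at this output position is [-2 -3 8]. Elementwise product with the kernel and sum: -2·2 + -3·1 + 8·3.

17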